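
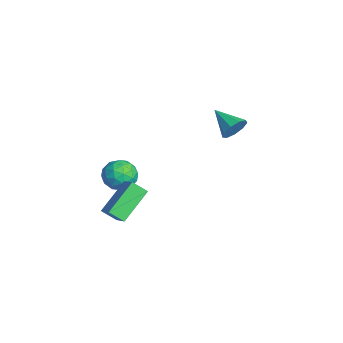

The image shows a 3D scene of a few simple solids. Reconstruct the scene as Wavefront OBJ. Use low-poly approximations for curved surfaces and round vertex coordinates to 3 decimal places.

v -1.926 2.203 -2.075
v -1.54 1.907 -1.614
v -3.034 1.617 -1.525
v -1.681 2.316 -1.462
v -1.936 2.672 -1.596
v -2.186 2.809 -1.955
v -2.315 2.662 -2.37
v -2.261 2.301 -2.647
v -2.05 1.894 -2.656
v -1.781 1.632 -2.394
v -1.58 1.637 -1.982
v -0.877 -2.197 -3.375
v -0.515 -2.546 -2.74
v -1.265 -3.374 -3.8
v -0.903 -3.723 -3.165
v -1.563 -3.267 -3.055
v -1.323 -2.54 -2.792
v -0.457 -3.38 -3.748
v -0.217 -2.653 -3.485
v -0.255 -3.277 -2.971
v -0.939 -3.207 -2.542
v -0.841 -2.713 -3.998
v -1.525 -2.643 -3.569
v -0.662 -2.268 -3.02
v -1.118 -3.652 -3.52
v -1.506 -3.384 -3.455
v -1.293 -3.589 -3.082
v -1.137 -2.265 -3.051
v -0.924 -2.469 -2.678
v -1.54 -2.893 -2.862
v -0.856 -3.451 -3.862
v -0.643 -3.655 -3.489
v -0.487 -2.331 -3.458
v -0.274 -2.536 -3.085
v -0.24 -3.027 -3.678
v -0.297 -2.903 -2.783
v -0.524 -3.595 -3.033
v -0.262 -3.393 -3.375
v -0.122 -2.966 -3.221
v -0.698 -2.862 -2.531
v -0.926 -3.553 -2.781
v -1.314 -3.286 -2.716
v -1.173 -2.858 -2.561
v -0.545 -3.291 -2.666
v -0.854 -2.367 -3.759
v -1.082 -3.058 -4.009
v -0.607 -3.062 -3.979
v -0.466 -2.634 -3.824
v -1.256 -2.325 -3.507
v -1.483 -3.017 -3.757
v -1.658 -2.954 -3.319
v -1.518 -2.527 -3.165
v -1.235 -2.629 -3.874
v 0.844 -3.485 -4.654
v 0.631 -4.073 -4.139
v -0.011 -2.323 -3.681
v -0.224 -2.911 -3.166
v 1.624 -3.329 -4.154
v 1.411 -3.917 -3.639
v 0.769 -2.167 -3.181
v 0.556 -2.755 -2.666
f 2 1 4
f 2 4 3
f 4 1 5
f 4 5 3
f 5 1 6
f 5 6 3
f 6 1 7
f 6 7 3
f 7 1 8
f 7 8 3
f 8 1 9
f 8 9 3
f 9 1 10
f 9 10 3
f 10 1 11
f 10 11 3
f 11 1 2
f 11 2 3
f 12 49 28
f 49 23 52
f 28 52 17
f 49 52 28
f 12 28 24
f 28 17 29
f 24 29 13
f 28 29 24
f 12 24 33
f 24 13 34
f 33 34 19
f 24 34 33
f 12 33 45
f 33 19 48
f 45 48 22
f 33 48 45
f 12 45 49
f 45 22 53
f 49 53 23
f 45 53 49
f 13 29 40
f 29 17 43
f 40 43 21
f 29 43 40
f 17 52 30
f 52 23 51
f 30 51 16
f 52 51 30
f 23 53 50
f 53 22 46
f 50 46 14
f 53 46 50
f 22 48 47
f 48 19 35
f 47 35 18
f 48 35 47
f 19 34 39
f 34 13 36
f 39 36 20
f 34 36 39
f 15 41 27
f 41 21 42
f 27 42 16
f 41 42 27
f 15 27 25
f 27 16 26
f 25 26 14
f 27 26 25
f 15 25 32
f 25 14 31
f 32 31 18
f 25 31 32
f 15 32 37
f 32 18 38
f 37 38 20
f 32 38 37
f 15 37 41
f 37 20 44
f 41 44 21
f 37 44 41
f 16 42 30
f 42 21 43
f 30 43 17
f 42 43 30
f 14 26 50
f 26 16 51
f 50 51 23
f 26 51 50
f 18 31 47
f 31 14 46
f 47 46 22
f 31 46 47
f 20 38 39
f 38 18 35
f 39 35 19
f 38 35 39
f 21 44 40
f 44 20 36
f 40 36 13
f 44 36 40
f 55 57 54
f 58 55 54
f 54 57 56
f 56 58 54
f 55 61 57
f 59 55 58
f 59 61 55
f 57 61 56
f 60 58 56
f 56 61 60
f 60 59 58
f 61 59 60



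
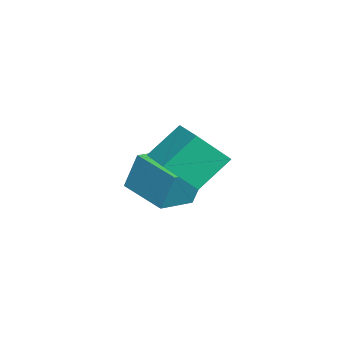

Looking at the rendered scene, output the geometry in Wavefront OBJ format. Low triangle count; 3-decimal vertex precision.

v -3.555 0.109 -0.595
v -3.549 0.545 0.798
v -4.702 1.018 -0.875
v -4.696 1.454 0.519
v -2.444 1.386 -0.999
v -2.438 1.822 0.395
v -3.591 2.295 -1.278
v -3.585 2.731 0.115
v -1.76 3.081 2.055
v -1.458 2.066 3.131
v -0.413 3.688 2.249
v -0.111 2.673 3.326
v -1.189 2.147 1.014
v -0.887 1.132 2.091
v 0.158 2.754 1.209
v 0.46 1.739 2.285
f 2 4 1
f 5 2 1
f 1 4 3
f 3 5 1
f 2 8 4
f 6 2 5
f 6 8 2
f 4 8 3
f 7 5 3
f 3 8 7
f 7 6 5
f 8 6 7
f 10 12 9
f 13 10 9
f 9 12 11
f 11 13 9
f 10 16 12
f 14 10 13
f 14 16 10
f 12 16 11
f 15 13 11
f 11 16 15
f 15 14 13
f 16 14 15



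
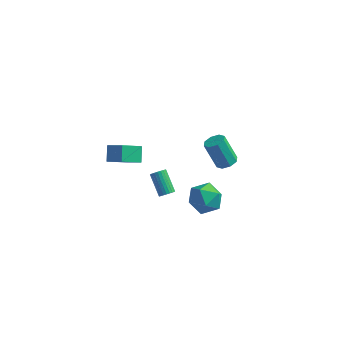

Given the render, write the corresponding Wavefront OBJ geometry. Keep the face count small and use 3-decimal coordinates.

v 3.228 -0.211 2.921
v 3.711 0.21 3.118
v 2.874 0.432 4.696
v 2.392 0.011 4.499
v 3.326 0.45 2.88
v 2.489 0.673 4.458
v 2.884 0.304 2.666
v 2.047 0.526 4.244
v 2.643 -0.145 2.601
v 1.806 0.078 4.179
v 2.746 -0.632 2.724
v 1.909 -0.41 4.302
v 3.131 -0.873 2.962
v 2.294 -0.65 4.54
v 3.573 -0.726 3.176
v 2.736 -0.504 4.754
v 3.814 -0.278 3.241
v 2.977 -0.055 4.819
v 1.314 3.02 -3.275
v 2.135 2.177 -3.223
v 0.485 2.123 -4.737
v 1.306 1.28 -4.685
v 0.51 1.382 -3.823
v 1.023 1.936 -2.919
v 1.597 2.364 -5.041
v 2.11 2.918 -4.137
v 2.31 1.771 -4.315
v 1.638 1.164 -3.561
v 0.982 3.136 -4.399
v 0.31 2.529 -3.645
v -3.213 0.917 -0.393
v -4.017 -0.297 0.716
v -3.433 1.726 0.334
v -4.237 0.513 1.442
v -2.223 0.727 0.118
v -3.027 -0.486 1.226
v -2.443 1.537 0.844
v -3.247 0.323 1.953
v -0.365 -0.17 -1.53
v 0.047 -0.07 -1.263
v -0.804 0.87 -0.304
v -1.215 0.77 -0.57
v 0.052 0.072 -1.397
v -0.798 1.012 -0.438
v -0.005 0.177 -1.551
v -0.856 1.117 -0.592
v -0.118 0.229 -1.702
v -0.968 1.169 -0.742
v -0.267 0.221 -1.826
v -1.118 1.161 -0.867
v -0.432 0.152 -1.906
v -1.283 1.093 -0.946
v -0.587 0.035 -1.928
v -1.437 0.975 -0.969
v -0.707 -0.113 -1.889
v -1.558 0.827 -0.93
v -0.776 -0.27 -1.796
v -1.627 0.67 -0.837
v -0.782 -0.412 -1.662
v -1.632 0.528 -0.703
v -0.724 -0.517 -1.508
v -1.575 0.423 -0.549
v -0.612 -0.569 -1.358
v -1.462 0.371 -0.398
v -0.462 -0.561 -1.233
v -1.313 0.379 -0.274
v -0.297 -0.493 -1.154
v -1.148 0.448 -0.194
v -0.143 -0.375 -1.131
v -0.993 0.565 -0.172
v -0.022 -0.227 -1.17
v -0.873 0.713 -0.211
f 2 1 5
f 2 5 3
f 3 5 6
f 3 6 4
f 5 1 7
f 5 7 6
f 6 7 8
f 6 8 4
f 7 1 9
f 7 9 8
f 8 9 10
f 8 10 4
f 9 1 11
f 9 11 10
f 10 11 12
f 10 12 4
f 11 1 13
f 11 13 12
f 12 13 14
f 12 14 4
f 13 1 15
f 13 15 14
f 14 15 16
f 14 16 4
f 15 1 17
f 15 17 16
f 16 17 18
f 16 18 4
f 17 1 2
f 17 2 18
f 18 2 3
f 18 3 4
f 19 30 24
f 19 24 20
f 19 20 26
f 19 26 29
f 19 29 30
f 20 24 28
f 24 30 23
f 30 29 21
f 29 26 25
f 26 20 27
f 22 28 23
f 22 23 21
f 22 21 25
f 22 25 27
f 22 27 28
f 23 28 24
f 21 23 30
f 25 21 29
f 27 25 26
f 28 27 20
f 32 34 31
f 35 32 31
f 31 34 33
f 33 35 31
f 32 38 34
f 36 32 35
f 36 38 32
f 34 38 33
f 37 35 33
f 33 38 37
f 37 36 35
f 38 36 37
f 40 39 43
f 40 43 41
f 41 43 44
f 41 44 42
f 43 39 45
f 43 45 44
f 44 45 46
f 44 46 42
f 45 39 47
f 45 47 46
f 46 47 48
f 46 48 42
f 47 39 49
f 47 49 48
f 48 49 50
f 48 50 42
f 49 39 51
f 49 51 50
f 50 51 52
f 50 52 42
f 51 39 53
f 51 53 52
f 52 53 54
f 52 54 42
f 53 39 55
f 53 55 54
f 54 55 56
f 54 56 42
f 55 39 57
f 55 57 56
f 56 57 58
f 56 58 42
f 57 39 59
f 57 59 58
f 58 59 60
f 58 60 42
f 59 39 61
f 59 61 60
f 60 61 62
f 60 62 42
f 61 39 63
f 61 63 62
f 62 63 64
f 62 64 42
f 63 39 65
f 63 65 64
f 64 65 66
f 64 66 42
f 65 39 67
f 65 67 66
f 66 67 68
f 66 68 42
f 67 39 69
f 67 69 68
f 68 69 70
f 68 70 42
f 69 39 71
f 69 71 70
f 70 71 72
f 70 72 42
f 71 39 40
f 71 40 72
f 72 40 41
f 72 41 42



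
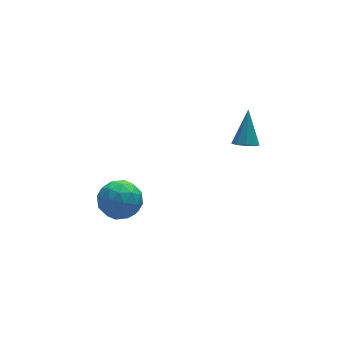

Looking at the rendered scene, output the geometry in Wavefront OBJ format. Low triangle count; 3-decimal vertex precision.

v 2.544 -3.642 -1.187
v 2.959 -3.246 -1.606
v 3.176 -2.578 0.447
v 2.519 -3.043 -1.568
v 2.091 -3.12 -1.352
v 1.875 -3.441 -1.059
v 1.972 -3.857 -0.826
v 2.336 -4.171 -0.762
v 2.798 -4.238 -0.897
v 3.14 -4.026 -1.168
v 3.204 -3.634 -1.448
v -4.68 -2.482 -3.053
v -3.476 -2.5 -2.856
v -4.444 -3.68 -4.604
v -3.24 -3.698 -4.407
v -3.995 -4.244 -3.62
v -4.141 -3.504 -2.662
v -3.779 -2.676 -4.798
v -3.925 -1.936 -3.84
v -2.919 -2.62 -3.935
v -3.053 -3.589 -3.207
v -4.867 -2.591 -4.253
v -5.001 -3.56 -3.525
v -4.098 -2.386 -2.818
v -3.822 -3.794 -4.642
v -4.265 -4.115 -4.179
v -3.558 -4.126 -4.063
v -4.489 -2.976 -2.704
v -3.782 -2.987 -2.588
v -4.087 -4.012 -3.037
v -4.138 -3.193 -4.872
v -3.431 -3.204 -4.756
v -4.362 -2.054 -3.397
v -3.655 -2.065 -3.281
v -3.833 -2.168 -4.423
v -3.064 -2.467 -3.337
v -2.925 -3.171 -4.248
v -3.242 -2.57 -4.478
v -3.328 -2.135 -3.915
v -3.142 -3.037 -2.909
v -3.004 -3.741 -3.82
v -3.448 -4.062 -3.358
v -3.533 -3.627 -2.794
v -2.815 -3.107 -3.543
v -4.916 -2.439 -3.64
v -4.778 -3.143 -4.551
v -4.387 -2.553 -4.666
v -4.472 -2.118 -4.102
v -4.995 -3.009 -3.212
v -4.856 -3.713 -4.123
v -4.592 -4.045 -3.545
v -4.678 -3.61 -2.982
v -5.105 -3.073 -3.917
f 2 1 4
f 2 4 3
f 4 1 5
f 4 5 3
f 5 1 6
f 5 6 3
f 6 1 7
f 6 7 3
f 7 1 8
f 7 8 3
f 8 1 9
f 8 9 3
f 9 1 10
f 9 10 3
f 10 1 11
f 10 11 3
f 11 1 2
f 11 2 3
f 12 49 28
f 49 23 52
f 28 52 17
f 49 52 28
f 12 28 24
f 28 17 29
f 24 29 13
f 28 29 24
f 12 24 33
f 24 13 34
f 33 34 19
f 24 34 33
f 12 33 45
f 33 19 48
f 45 48 22
f 33 48 45
f 12 45 49
f 45 22 53
f 49 53 23
f 45 53 49
f 13 29 40
f 29 17 43
f 40 43 21
f 29 43 40
f 17 52 30
f 52 23 51
f 30 51 16
f 52 51 30
f 23 53 50
f 53 22 46
f 50 46 14
f 53 46 50
f 22 48 47
f 48 19 35
f 47 35 18
f 48 35 47
f 19 34 39
f 34 13 36
f 39 36 20
f 34 36 39
f 15 41 27
f 41 21 42
f 27 42 16
f 41 42 27
f 15 27 25
f 27 16 26
f 25 26 14
f 27 26 25
f 15 25 32
f 25 14 31
f 32 31 18
f 25 31 32
f 15 32 37
f 32 18 38
f 37 38 20
f 32 38 37
f 15 37 41
f 37 20 44
f 41 44 21
f 37 44 41
f 16 42 30
f 42 21 43
f 30 43 17
f 42 43 30
f 14 26 50
f 26 16 51
f 50 51 23
f 26 51 50
f 18 31 47
f 31 14 46
f 47 46 22
f 31 46 47
f 20 38 39
f 38 18 35
f 39 35 19
f 38 35 39
f 21 44 40
f 44 20 36
f 40 36 13
f 44 36 40



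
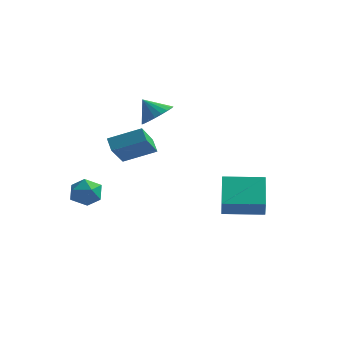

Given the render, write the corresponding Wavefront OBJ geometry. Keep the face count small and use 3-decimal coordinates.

v -4.12 -1.014 -0.891
v -3.624 -1.008 -1.584
v -4.136 -2.392 -0.916
v -3.64 -2.386 -1.609
v -3.325 -2.14 -0.857
v -3.315 -1.288 -0.841
v -4.445 -2.112 -1.659
v -4.435 -1.26 -1.643
v -3.825 -1.686 -2.058
v -3.133 -1.703 -1.562
v -4.627 -1.697 -0.938
v -3.935 -1.714 -0.442
v 0.572 2.847 -3.343
v 0.856 2.289 -2.463
v -0.12 4.269 -2.219
v 0.164 3.711 -1.339
v 2.356 3.729 -3.361
v 2.64 3.171 -2.481
v 1.664 5.151 -2.237
v 1.948 4.593 -1.357
v -3.005 0.08 0.221
v -2.842 -1.207 1.319
v -3.453 0.477 0.752
v -3.29 -0.811 1.85
v -1.63 0.791 0.85
v -1.467 -0.497 1.948
v -2.078 1.187 1.381
v -1.915 -0.1 2.479
v -3.149 3.602 2.046
v -2.432 3.665 2.603
v -3.871 3.458 2.994
v -2.541 4.027 2.574
v -2.756 4.314 2.455
v -3.038 4.479 2.264
v -3.34 4.492 2.036
v -3.609 4.351 1.81
v -3.798 4.081 1.624
v -3.875 3.728 1.512
v -3.826 3.353 1.492
v -3.66 3.021 1.568
v -3.406 2.79 1.726
v -3.108 2.699 1.94
v -2.816 2.765 2.172
v -2.582 2.975 2.383
v -2.446 3.293 2.535
f 1 12 6
f 1 6 2
f 1 2 8
f 1 8 11
f 1 11 12
f 2 6 10
f 6 12 5
f 12 11 3
f 11 8 7
f 8 2 9
f 4 10 5
f 4 5 3
f 4 3 7
f 4 7 9
f 4 9 10
f 5 10 6
f 3 5 12
f 7 3 11
f 9 7 8
f 10 9 2
f 14 16 13
f 17 14 13
f 13 16 15
f 15 17 13
f 14 20 16
f 18 14 17
f 18 20 14
f 16 20 15
f 19 17 15
f 15 20 19
f 19 18 17
f 20 18 19
f 22 24 21
f 25 22 21
f 21 24 23
f 23 25 21
f 22 28 24
f 26 22 25
f 26 28 22
f 24 28 23
f 27 25 23
f 23 28 27
f 27 26 25
f 28 26 27
f 30 29 32
f 30 32 31
f 32 29 33
f 32 33 31
f 33 29 34
f 33 34 31
f 34 29 35
f 34 35 31
f 35 29 36
f 35 36 31
f 36 29 37
f 36 37 31
f 37 29 38
f 37 38 31
f 38 29 39
f 38 39 31
f 39 29 40
f 39 40 31
f 40 29 41
f 40 41 31
f 41 29 42
f 41 42 31
f 42 29 43
f 42 43 31
f 43 29 44
f 43 44 31
f 44 29 45
f 44 45 31
f 45 29 30
f 45 30 31



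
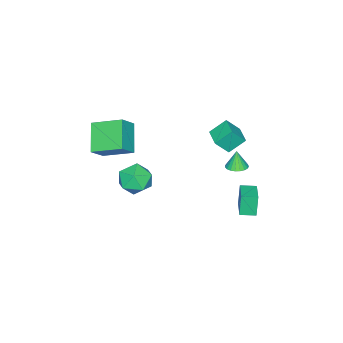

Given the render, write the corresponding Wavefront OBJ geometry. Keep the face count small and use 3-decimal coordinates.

v -1.281 0.636 3.105
v -2.062 1.354 4.003
v -1.921 1.229 2.074
v -2.701 1.948 2.973
v -0.379 1.612 3.107
v -1.159 2.331 4.006
v -1.018 2.206 2.077
v -1.799 2.924 2.975
v 3.697 -3.773 2.357
v 2.271 -4.731 3.633
v 3.13 -1.878 3.146
v 1.705 -2.836 4.423
v 4.735 -3.904 3.417
v 3.31 -4.862 4.694
v 4.169 -2.009 4.207
v 2.743 -2.967 5.483
v -2.91 1.677 -0.98
v -2.243 1.958 -0.824
v -3.13 1.503 0.28
v -2.421 2.209 -0.821
v -2.684 2.368 -0.845
v -2.985 2.408 -0.892
v -3.273 2.32 -0.955
v -3.499 2.122 -1.022
v -3.622 1.847 -1.081
v -3.623 1.542 -1.123
v -3.5 1.26 -1.14
v -3.275 1.051 -1.13
v -2.986 0.949 -1.093
v -2.685 0.974 -1.037
v -2.422 1.12 -0.971
v -2.244 1.362 -0.906
v -2.18 1.659 -0.854
v 1.332 -1.842 -0.33
v 2.364 -1.806 -1.037
v 1.076 -3.794 -0.803
v 2.108 -3.758 -1.51
v 2.199 -3.67 -0.265
v 2.357 -2.464 0.027
v 1.083 -3.136 -1.867
v 1.241 -1.93 -1.575
v 2.21 -2.606 -1.987
v 2.9 -2.936 -0.996
v 0.54 -2.664 -0.844
v 1.23 -2.994 0.147
v -3.515 2.702 -4.76
v -3.836 2.61 -3.206
v -2.224 3.574 -4.442
v -2.545 3.482 -2.887
v -2.935 1.818 -4.693
v -3.256 1.726 -3.138
v -1.644 2.69 -4.374
v -1.965 2.598 -2.82
f 2 4 1
f 5 2 1
f 1 4 3
f 3 5 1
f 2 8 4
f 6 2 5
f 6 8 2
f 4 8 3
f 7 5 3
f 3 8 7
f 7 6 5
f 8 6 7
f 10 12 9
f 13 10 9
f 9 12 11
f 11 13 9
f 10 16 12
f 14 10 13
f 14 16 10
f 12 16 11
f 15 13 11
f 11 16 15
f 15 14 13
f 16 14 15
f 18 17 20
f 18 20 19
f 20 17 21
f 20 21 19
f 21 17 22
f 21 22 19
f 22 17 23
f 22 23 19
f 23 17 24
f 23 24 19
f 24 17 25
f 24 25 19
f 25 17 26
f 25 26 19
f 26 17 27
f 26 27 19
f 27 17 28
f 27 28 19
f 28 17 29
f 28 29 19
f 29 17 30
f 29 30 19
f 30 17 31
f 30 31 19
f 31 17 32
f 31 32 19
f 32 17 33
f 32 33 19
f 33 17 18
f 33 18 19
f 34 45 39
f 34 39 35
f 34 35 41
f 34 41 44
f 34 44 45
f 35 39 43
f 39 45 38
f 45 44 36
f 44 41 40
f 41 35 42
f 37 43 38
f 37 38 36
f 37 36 40
f 37 40 42
f 37 42 43
f 38 43 39
f 36 38 45
f 40 36 44
f 42 40 41
f 43 42 35
f 47 49 46
f 50 47 46
f 46 49 48
f 48 50 46
f 47 53 49
f 51 47 50
f 51 53 47
f 49 53 48
f 52 50 48
f 48 53 52
f 52 51 50
f 53 51 52



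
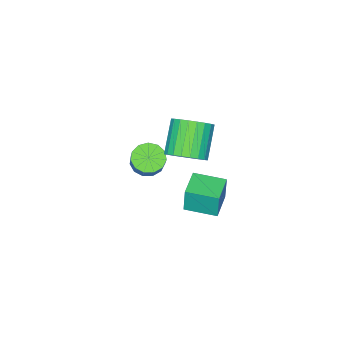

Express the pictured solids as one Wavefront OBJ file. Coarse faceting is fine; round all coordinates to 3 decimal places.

v -3.512 -3.079 -3.032
v -2.83 -2.755 -3.522
v -2.346 -2.196 -2.477
v -3.028 -2.521 -1.988
v -3.197 -2.405 -3.539
v -2.713 -1.847 -2.494
v -3.664 -2.27 -3.395
v -3.18 -1.711 -2.35
v -4.083 -2.391 -3.136
v -3.599 -1.832 -2.091
v -4.32 -2.731 -2.844
v -3.836 -2.172 -1.799
v -4.301 -3.182 -2.612
v -3.817 -2.623 -1.567
v -4.032 -3.6 -2.513
v -3.548 -3.041 -1.469
v -3.597 -3.853 -2.58
v -3.113 -3.294 -1.535
v -3.135 -3.86 -2.789
v -2.651 -3.301 -1.745
v -2.793 -3.619 -3.076
v -2.309 -3.061 -2.032
v -2.68 -3.208 -3.35
v -2.196 -2.649 -2.305
v -2.203 0.756 0.88
v -1.378 0.313 1.398
v -2.653 -0.419 2.799
v -3.477 0.024 2.28
v -1.396 0.689 1.579
v -2.67 -0.043 2.98
v -1.536 1.075 1.653
v -2.81 0.343 3.054
v -1.778 1.413 1.61
v -3.052 0.681 3.01
v -2.084 1.65 1.455
v -3.359 0.918 2.856
v -2.409 1.752 1.213
v -3.683 1.02 2.613
v -2.702 1.702 0.92
v -3.976 0.97 2.32
v -2.919 1.507 0.621
v -4.193 0.776 2.021
v -3.027 1.199 0.361
v -4.302 0.467 1.762
v -3.01 0.823 0.18
v -4.284 0.091 1.581
v -2.87 0.437 0.106
v -4.144 -0.295 1.507
v -2.628 0.099 0.15
v -3.902 -0.633 1.55
v -2.321 -0.138 0.304
v -3.596 -0.87 1.705
v -1.997 -0.24 0.547
v -3.271 -0.972 1.947
v -1.704 -0.19 0.84
v -2.978 -0.922 2.24
v -1.487 0.004 1.139
v -2.761 -0.727 2.539
v -1.252 2.007 -0.172
v -1.242 2.095 1.266
v -2.011 3.447 -0.255
v -2 3.536 1.183
v 0.04 2.684 -0.223
v 0.051 2.773 1.215
v -0.718 4.125 -0.306
v -0.708 4.213 1.132
f 2 1 5
f 2 5 3
f 3 5 6
f 3 6 4
f 5 1 7
f 5 7 6
f 6 7 8
f 6 8 4
f 7 1 9
f 7 9 8
f 8 9 10
f 8 10 4
f 9 1 11
f 9 11 10
f 10 11 12
f 10 12 4
f 11 1 13
f 11 13 12
f 12 13 14
f 12 14 4
f 13 1 15
f 13 15 14
f 14 15 16
f 14 16 4
f 15 1 17
f 15 17 16
f 16 17 18
f 16 18 4
f 17 1 19
f 17 19 18
f 18 19 20
f 18 20 4
f 19 1 21
f 19 21 20
f 20 21 22
f 20 22 4
f 21 1 23
f 21 23 22
f 22 23 24
f 22 24 4
f 23 1 2
f 23 2 24
f 24 2 3
f 24 3 4
f 26 25 29
f 26 29 27
f 27 29 30
f 27 30 28
f 29 25 31
f 29 31 30
f 30 31 32
f 30 32 28
f 31 25 33
f 31 33 32
f 32 33 34
f 32 34 28
f 33 25 35
f 33 35 34
f 34 35 36
f 34 36 28
f 35 25 37
f 35 37 36
f 36 37 38
f 36 38 28
f 37 25 39
f 37 39 38
f 38 39 40
f 38 40 28
f 39 25 41
f 39 41 40
f 40 41 42
f 40 42 28
f 41 25 43
f 41 43 42
f 42 43 44
f 42 44 28
f 43 25 45
f 43 45 44
f 44 45 46
f 44 46 28
f 45 25 47
f 45 47 46
f 46 47 48
f 46 48 28
f 47 25 49
f 47 49 48
f 48 49 50
f 48 50 28
f 49 25 51
f 49 51 50
f 50 51 52
f 50 52 28
f 51 25 53
f 51 53 52
f 52 53 54
f 52 54 28
f 53 25 55
f 53 55 54
f 54 55 56
f 54 56 28
f 55 25 57
f 55 57 56
f 56 57 58
f 56 58 28
f 57 25 26
f 57 26 58
f 58 26 27
f 58 27 28
f 60 62 59
f 63 60 59
f 59 62 61
f 61 63 59
f 60 66 62
f 64 60 63
f 64 66 60
f 62 66 61
f 65 63 61
f 61 66 65
f 65 64 63
f 66 64 65



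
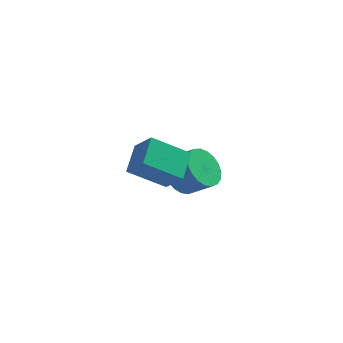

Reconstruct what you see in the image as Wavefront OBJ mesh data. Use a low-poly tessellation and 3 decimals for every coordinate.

v 1.632 2.213 -0.802
v 2.144 2.257 -1.613
v 3.14 2.151 -0.989
v 2.628 2.107 -0.178
v 2.12 2.641 -1.509
v 3.116 2.535 -0.885
v 2.012 2.952 -1.283
v 3.008 2.846 -0.659
v 1.838 3.135 -0.973
v 2.834 3.029 -0.35
v 1.628 3.158 -0.634
v 2.624 3.052 -0.011
v 1.419 3.018 -0.324
v 2.415 2.912 0.299
v 1.247 2.739 -0.097
v 2.243 2.633 0.526
v 1.141 2.369 0.009
v 2.138 2.263 0.632
v 1.121 1.972 -0.026
v 2.117 1.866 0.598
v 1.188 1.616 -0.194
v 2.185 1.51 0.429
v 1.333 1.364 -0.468
v 2.329 1.258 0.155
v 1.529 1.259 -0.799
v 2.525 1.152 -0.176
v 1.743 1.318 -1.131
v 2.739 1.212 -0.508
v 1.937 1.532 -1.406
v 2.934 1.426 -0.783
v 2.079 1.864 -1.576
v 3.076 1.758 -0.953
v 1.558 -2.519 1.281
v 2.368 -2.906 1.967
v 1.397 -1.424 2.088
v 2.207 -1.81 2.774
v 2.713 -1.69 0.386
v 3.523 -2.076 1.072
v 2.552 -0.594 1.193
v 3.362 -0.981 1.879
f 2 1 5
f 2 5 3
f 3 5 6
f 3 6 4
f 5 1 7
f 5 7 6
f 6 7 8
f 6 8 4
f 7 1 9
f 7 9 8
f 8 9 10
f 8 10 4
f 9 1 11
f 9 11 10
f 10 11 12
f 10 12 4
f 11 1 13
f 11 13 12
f 12 13 14
f 12 14 4
f 13 1 15
f 13 15 14
f 14 15 16
f 14 16 4
f 15 1 17
f 15 17 16
f 16 17 18
f 16 18 4
f 17 1 19
f 17 19 18
f 18 19 20
f 18 20 4
f 19 1 21
f 19 21 20
f 20 21 22
f 20 22 4
f 21 1 23
f 21 23 22
f 22 23 24
f 22 24 4
f 23 1 25
f 23 25 24
f 24 25 26
f 24 26 4
f 25 1 27
f 25 27 26
f 26 27 28
f 26 28 4
f 27 1 29
f 27 29 28
f 28 29 30
f 28 30 4
f 29 1 31
f 29 31 30
f 30 31 32
f 30 32 4
f 31 1 2
f 31 2 32
f 32 2 3
f 32 3 4
f 34 36 33
f 37 34 33
f 33 36 35
f 35 37 33
f 34 40 36
f 38 34 37
f 38 40 34
f 36 40 35
f 39 37 35
f 35 40 39
f 39 38 37
f 40 38 39



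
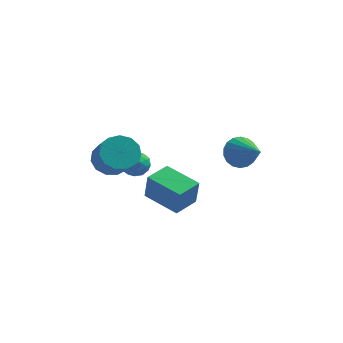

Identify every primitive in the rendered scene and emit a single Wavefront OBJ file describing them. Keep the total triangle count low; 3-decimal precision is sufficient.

v -3.497 3.041 -2.853
v -2.819 3.116 -3.328
v -2.841 2.184 -2.052
v -2.163 2.259 -2.527
v -2.419 2.899 -2.063
v -2.824 3.429 -2.558
v -2.836 1.871 -2.822
v -3.241 2.401 -3.317
v -2.411 2.393 -3.308
v -2.153 3.028 -2.84
v -3.507 2.272 -2.54
v -3.249 2.907 -2.072
v -3.215 3.154 -3.161
v -2.445 2.146 -2.219
v -2.595 2.523 -1.947
v -2.196 2.567 -2.226
v -3.218 3.338 -2.709
v -2.82 3.382 -2.988
v -2.585 3.254 -2.244
v -2.84 1.918 -2.392
v -2.442 1.962 -2.671
v -3.464 2.733 -3.154
v -3.065 2.777 -3.433
v -3.075 2.046 -3.136
v -2.577 2.773 -3.428
v -2.192 2.269 -2.957
v -2.587 2.041 -3.131
v -2.825 2.352 -3.422
v -2.425 3.146 -3.153
v -2.04 2.642 -2.682
v -2.19 3.019 -2.41
v -2.428 3.33 -2.701
v -2.185 2.721 -3.141
v -3.62 2.658 -2.698
v -3.235 2.154 -2.227
v -3.232 1.97 -2.679
v -3.47 2.281 -2.97
v -3.468 3.031 -2.423
v -3.083 2.527 -1.952
v -2.835 2.948 -1.958
v -3.073 3.259 -2.249
v -3.475 2.579 -2.239
v 2.307 4.07 -2.023
v 2.982 4.157 -2.742
v 3.573 2.73 -0.997
v 3.095 4.478 -2.462
v 3.052 4.718 -2.095
v 2.862 4.83 -1.714
v 2.561 4.792 -1.394
v 2.211 4.61 -1.199
v 1.879 4.322 -1.166
v 1.632 3.984 -1.304
v 1.519 3.663 -1.584
v 1.562 3.422 -1.951
v 1.753 3.311 -2.332
v 2.053 3.349 -2.652
v 2.404 3.531 -2.847
v 2.735 3.819 -2.88
v -2.231 2.062 -4.623
v -2.017 1.821 -3.056
v -1.509 3.385 -4.518
v -1.296 3.144 -2.951
v -0.364 1.076 -5.029
v -0.151 0.835 -3.462
v 0.357 2.399 -4.924
v 0.571 2.158 -3.357
v -3.91 1.931 -1.974
v -3.107 2.61 -1.778
v -2.286 1.228 -0.35
v -3.09 0.549 -0.546
v -3.547 2.75 -1.39
v -2.726 1.369 0.038
v -4.102 2.63 -1.187
v -3.281 1.249 0.241
v -4.596 2.288 -1.234
v -3.775 0.906 0.194
v -4.872 1.833 -1.516
v -4.052 0.451 -0.088
v -4.844 1.408 -1.943
v -4.023 0.027 -0.515
v -4.518 1.15 -2.38
v -3.698 -0.232 -0.952
v -4 1.139 -2.688
v -3.18 -0.243 -1.26
v -3.453 1.38 -2.77
v -2.633 -0.002 -1.341
v -3.052 1.796 -2.598
v -2.231 0.414 -1.17
v -2.923 2.254 -2.229
v -2.102 0.872 -0.801
f 1 38 17
f 38 12 41
f 17 41 6
f 38 41 17
f 1 17 13
f 17 6 18
f 13 18 2
f 17 18 13
f 1 13 22
f 13 2 23
f 22 23 8
f 13 23 22
f 1 22 34
f 22 8 37
f 34 37 11
f 22 37 34
f 1 34 38
f 34 11 42
f 38 42 12
f 34 42 38
f 2 18 29
f 18 6 32
f 29 32 10
f 18 32 29
f 6 41 19
f 41 12 40
f 19 40 5
f 41 40 19
f 12 42 39
f 42 11 35
f 39 35 3
f 42 35 39
f 11 37 36
f 37 8 24
f 36 24 7
f 37 24 36
f 8 23 28
f 23 2 25
f 28 25 9
f 23 25 28
f 4 30 16
f 30 10 31
f 16 31 5
f 30 31 16
f 4 16 14
f 16 5 15
f 14 15 3
f 16 15 14
f 4 14 21
f 14 3 20
f 21 20 7
f 14 20 21
f 4 21 26
f 21 7 27
f 26 27 9
f 21 27 26
f 4 26 30
f 26 9 33
f 30 33 10
f 26 33 30
f 5 31 19
f 31 10 32
f 19 32 6
f 31 32 19
f 3 15 39
f 15 5 40
f 39 40 12
f 15 40 39
f 7 20 36
f 20 3 35
f 36 35 11
f 20 35 36
f 9 27 28
f 27 7 24
f 28 24 8
f 27 24 28
f 10 33 29
f 33 9 25
f 29 25 2
f 33 25 29
f 44 43 46
f 44 46 45
f 46 43 47
f 46 47 45
f 47 43 48
f 47 48 45
f 48 43 49
f 48 49 45
f 49 43 50
f 49 50 45
f 50 43 51
f 50 51 45
f 51 43 52
f 51 52 45
f 52 43 53
f 52 53 45
f 53 43 54
f 53 54 45
f 54 43 55
f 54 55 45
f 55 43 56
f 55 56 45
f 56 43 57
f 56 57 45
f 57 43 58
f 57 58 45
f 58 43 44
f 58 44 45
f 60 62 59
f 63 60 59
f 59 62 61
f 61 63 59
f 60 66 62
f 64 60 63
f 64 66 60
f 62 66 61
f 65 63 61
f 61 66 65
f 65 64 63
f 66 64 65
f 68 67 71
f 68 71 69
f 69 71 72
f 69 72 70
f 71 67 73
f 71 73 72
f 72 73 74
f 72 74 70
f 73 67 75
f 73 75 74
f 74 75 76
f 74 76 70
f 75 67 77
f 75 77 76
f 76 77 78
f 76 78 70
f 77 67 79
f 77 79 78
f 78 79 80
f 78 80 70
f 79 67 81
f 79 81 80
f 80 81 82
f 80 82 70
f 81 67 83
f 81 83 82
f 82 83 84
f 82 84 70
f 83 67 85
f 83 85 84
f 84 85 86
f 84 86 70
f 85 67 87
f 85 87 86
f 86 87 88
f 86 88 70
f 87 67 89
f 87 89 88
f 88 89 90
f 88 90 70
f 89 67 68
f 89 68 90
f 90 68 69
f 90 69 70



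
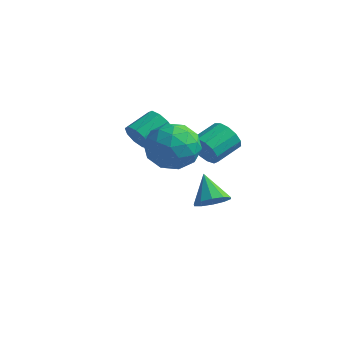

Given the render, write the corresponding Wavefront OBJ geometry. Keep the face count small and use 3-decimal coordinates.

v -0.067 0.943 3.353
v 0.184 0.663 3.979
v 0.418 1.797 4.393
v 0.167 2.077 3.767
v 0.507 0.689 3.726
v 0.741 1.823 4.139
v 0.648 0.795 3.354
v 0.882 1.93 3.768
v 0.562 0.948 2.982
v 0.796 2.083 3.396
v 0.276 1.1 2.728
v 0.51 2.234 3.142
v -0.118 1.202 2.673
v 0.115 2.336 3.086
v -0.497 1.221 2.833
v -0.263 2.356 3.247
v -0.739 1.152 3.158
v -0.505 2.287 3.572
v -0.767 1.017 3.546
v -0.533 2.151 3.959
v -0.573 0.858 3.872
v -0.34 1.992 4.286
v -0.219 0.726 4.034
v 0.015 1.861 4.447
v -1.406 3.361 -1.024
v -0.988 4.019 -1.032
v -2.234 3.899 0.024
v -1.351 4.07 -1.345
v -1.735 3.849 -1.535
v -1.993 3.442 -1.53
v -2.027 3.004 -1.332
v -1.824 2.702 -1.016
v -1.461 2.652 -0.703
v -1.077 2.872 -0.513
v -0.818 3.279 -0.517
v -0.784 3.717 -0.716
v -3.815 1.701 2.511
v -3.627 1.403 3.093
v -3.357 2.54 3.59
v -3.545 2.839 3.009
v -3.261 1.441 2.808
v -2.992 2.578 3.305
v -3.154 1.601 2.384
v -2.885 2.738 2.881
v -3.357 1.808 2.02
v -3.087 2.945 2.517
v -3.773 1.965 1.886
v -3.504 3.102 2.383
v -4.209 1.999 2.044
v -3.94 3.136 2.542
v -4.461 1.894 2.421
v -4.191 3.031 2.919
v -4.41 1.698 2.84
v -4.14 2.835 3.338
v -4.08 1.504 3.105
v -3.811 2.642 3.603
v -1.325 0.82 3.281
v -0.692 0.974 4.211
v -0.928 -0.974 3.309
v -0.295 -0.82 4.239
v -1.424 -0.709 4.295
v -1.669 0.399 4.278
v 0.049 -0.399 3.242
v -0.196 0.709 3.225
v 0.157 0.22 4.187
v -0.753 0.029 4.838
v -0.867 -0.029 2.682
v -1.777 -0.22 3.333
v -1.043 1.054 3.744
v -0.577 -1.054 3.776
v -1.24 -0.989 3.809
v -0.868 -0.899 4.356
v -1.618 0.717 3.783
v -1.246 0.807 4.33
v -1.676 -0.182 4.379
v -0.374 -0.807 3.19
v -0.002 -0.717 3.737
v -0.752 0.899 3.164
v -0.38 0.989 3.711
v 0.056 0.182 3.141
v -0.172 0.702 4.276
v 0.061 -0.352 4.292
v 0.264 -0.105 3.706
v 0.119 0.546 3.696
v -0.707 0.59 4.659
v -0.474 -0.465 4.675
v -1.138 -0.4 4.708
v -1.282 0.252 4.698
v -0.208 0.147 4.645
v -1.146 0.465 2.845
v -0.913 -0.59 2.861
v -0.338 -0.252 2.822
v -0.482 0.4 2.812
v -1.681 0.352 3.228
v -1.448 -0.702 3.244
v -1.739 -0.546 3.824
v -1.884 0.105 3.814
v -1.412 -0.147 2.875
f 2 1 5
f 2 5 3
f 3 5 6
f 3 6 4
f 5 1 7
f 5 7 6
f 6 7 8
f 6 8 4
f 7 1 9
f 7 9 8
f 8 9 10
f 8 10 4
f 9 1 11
f 9 11 10
f 10 11 12
f 10 12 4
f 11 1 13
f 11 13 12
f 12 13 14
f 12 14 4
f 13 1 15
f 13 15 14
f 14 15 16
f 14 16 4
f 15 1 17
f 15 17 16
f 16 17 18
f 16 18 4
f 17 1 19
f 17 19 18
f 18 19 20
f 18 20 4
f 19 1 21
f 19 21 20
f 20 21 22
f 20 22 4
f 21 1 23
f 21 23 22
f 22 23 24
f 22 24 4
f 23 1 2
f 23 2 24
f 24 2 3
f 24 3 4
f 26 25 28
f 26 28 27
f 28 25 29
f 28 29 27
f 29 25 30
f 29 30 27
f 30 25 31
f 30 31 27
f 31 25 32
f 31 32 27
f 32 25 33
f 32 33 27
f 33 25 34
f 33 34 27
f 34 25 35
f 34 35 27
f 35 25 36
f 35 36 27
f 36 25 26
f 36 26 27
f 38 37 41
f 38 41 39
f 39 41 42
f 39 42 40
f 41 37 43
f 41 43 42
f 42 43 44
f 42 44 40
f 43 37 45
f 43 45 44
f 44 45 46
f 44 46 40
f 45 37 47
f 45 47 46
f 46 47 48
f 46 48 40
f 47 37 49
f 47 49 48
f 48 49 50
f 48 50 40
f 49 37 51
f 49 51 50
f 50 51 52
f 50 52 40
f 51 37 53
f 51 53 52
f 52 53 54
f 52 54 40
f 53 37 55
f 53 55 54
f 54 55 56
f 54 56 40
f 55 37 38
f 55 38 56
f 56 38 39
f 56 39 40
f 57 94 73
f 94 68 97
f 73 97 62
f 94 97 73
f 57 73 69
f 73 62 74
f 69 74 58
f 73 74 69
f 57 69 78
f 69 58 79
f 78 79 64
f 69 79 78
f 57 78 90
f 78 64 93
f 90 93 67
f 78 93 90
f 57 90 94
f 90 67 98
f 94 98 68
f 90 98 94
f 58 74 85
f 74 62 88
f 85 88 66
f 74 88 85
f 62 97 75
f 97 68 96
f 75 96 61
f 97 96 75
f 68 98 95
f 98 67 91
f 95 91 59
f 98 91 95
f 67 93 92
f 93 64 80
f 92 80 63
f 93 80 92
f 64 79 84
f 79 58 81
f 84 81 65
f 79 81 84
f 60 86 72
f 86 66 87
f 72 87 61
f 86 87 72
f 60 72 70
f 72 61 71
f 70 71 59
f 72 71 70
f 60 70 77
f 70 59 76
f 77 76 63
f 70 76 77
f 60 77 82
f 77 63 83
f 82 83 65
f 77 83 82
f 60 82 86
f 82 65 89
f 86 89 66
f 82 89 86
f 61 87 75
f 87 66 88
f 75 88 62
f 87 88 75
f 59 71 95
f 71 61 96
f 95 96 68
f 71 96 95
f 63 76 92
f 76 59 91
f 92 91 67
f 76 91 92
f 65 83 84
f 83 63 80
f 84 80 64
f 83 80 84
f 66 89 85
f 89 65 81
f 85 81 58
f 89 81 85



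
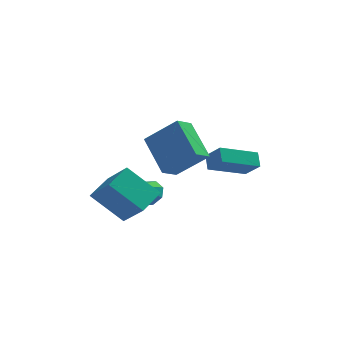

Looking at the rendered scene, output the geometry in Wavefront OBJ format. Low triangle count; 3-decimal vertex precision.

v -1.844 -2.099 -3.347
v -3.348 -2.06 -1.911
v -1.289 -0.794 -2.801
v -2.793 -0.755 -1.365
v -0.807 -3.005 -2.235
v -2.311 -2.966 -0.799
v -0.252 -1.7 -1.689
v -1.756 -1.661 -0.253
v -0.723 -3.158 2.097
v 0.734 -3.372 3.345
v -0.248 -2.358 1.68
v 1.209 -2.571 2.928
v 0.271 -4.469 0.712
v 1.728 -4.682 1.96
v 0.746 -3.668 0.295
v 2.203 -3.882 1.543
v 1.771 -1.438 -0.225
v 1.597 -0.859 0.372
v 3.301 -0.318 -0.863
v 3.126 0.261 -0.266
v 2.474 -1.981 0.506
v 2.299 -1.402 1.103
v 4.003 -0.861 -0.132
v 3.829 -0.282 0.465
v -1.431 1.931 -3.325
v -0.749 1.942 -2.926
v -1.969 0.789 -2.375
v -1.158 2.325 -2.697
v -1.726 2.477 -2.836
v -2.122 2.309 -3.262
v -2.112 1.92 -3.724
v -1.704 1.537 -3.953
v -1.136 1.385 -3.814
v -0.74 1.553 -3.388
f 2 4 1
f 5 2 1
f 1 4 3
f 3 5 1
f 2 8 4
f 6 2 5
f 6 8 2
f 4 8 3
f 7 5 3
f 3 8 7
f 7 6 5
f 8 6 7
f 10 12 9
f 13 10 9
f 9 12 11
f 11 13 9
f 10 16 12
f 14 10 13
f 14 16 10
f 12 16 11
f 15 13 11
f 11 16 15
f 15 14 13
f 16 14 15
f 18 20 17
f 21 18 17
f 17 20 19
f 19 21 17
f 18 24 20
f 22 18 21
f 22 24 18
f 20 24 19
f 23 21 19
f 19 24 23
f 23 22 21
f 24 22 23
f 26 25 28
f 26 28 27
f 28 25 29
f 28 29 27
f 29 25 30
f 29 30 27
f 30 25 31
f 30 31 27
f 31 25 32
f 31 32 27
f 32 25 33
f 32 33 27
f 33 25 34
f 33 34 27
f 34 25 26
f 34 26 27



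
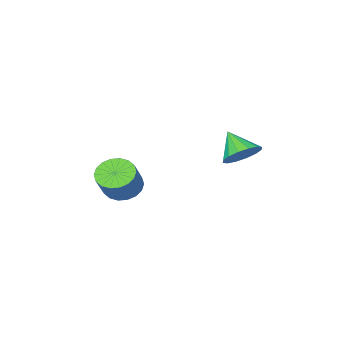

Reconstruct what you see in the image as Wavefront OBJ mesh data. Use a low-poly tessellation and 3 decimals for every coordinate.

v 2.085 1.061 0.668
v 2.524 0.388 0.767
v 3.154 0.946 1.77
v 2.715 1.619 1.672
v 2.722 0.58 0.535
v 3.353 1.138 1.539
v 2.795 0.867 0.33
v 3.425 1.425 1.334
v 2.726 1.193 0.192
v 3.357 1.751 1.195
v 2.531 1.493 0.148
v 3.161 2.051 1.152
v 2.247 1.707 0.207
v 2.878 2.265 1.211
v 1.931 1.793 0.358
v 2.562 2.351 1.361
v 1.646 1.734 0.57
v 2.276 2.292 1.573
v 1.447 1.542 0.801
v 2.078 2.1 1.805
v 1.375 1.255 1.006
v 2.005 1.813 2.01
v 1.443 0.929 1.145
v 2.074 1.487 2.148
v 1.639 0.629 1.188
v 2.269 1.187 2.192
v 1.922 0.415 1.129
v 2.553 0.973 2.133
v 2.238 0.329 0.979
v 2.869 0.887 1.982
v -2.068 2.884 2.063
v -1.745 2.35 1.5
v -1.972 1.956 2.997
v -1.402 2.557 1.669
v -1.237 2.851 1.944
v -1.296 3.154 2.251
v -1.561 3.384 2.507
v -1.962 3.481 2.644
v -2.392 3.417 2.625
v -2.735 3.21 2.456
v -2.899 2.916 2.181
v -2.841 2.613 1.875
v -2.576 2.383 1.619
v -2.175 2.287 1.481
f 2 1 5
f 2 5 3
f 3 5 6
f 3 6 4
f 5 1 7
f 5 7 6
f 6 7 8
f 6 8 4
f 7 1 9
f 7 9 8
f 8 9 10
f 8 10 4
f 9 1 11
f 9 11 10
f 10 11 12
f 10 12 4
f 11 1 13
f 11 13 12
f 12 13 14
f 12 14 4
f 13 1 15
f 13 15 14
f 14 15 16
f 14 16 4
f 15 1 17
f 15 17 16
f 16 17 18
f 16 18 4
f 17 1 19
f 17 19 18
f 18 19 20
f 18 20 4
f 19 1 21
f 19 21 20
f 20 21 22
f 20 22 4
f 21 1 23
f 21 23 22
f 22 23 24
f 22 24 4
f 23 1 25
f 23 25 24
f 24 25 26
f 24 26 4
f 25 1 27
f 25 27 26
f 26 27 28
f 26 28 4
f 27 1 29
f 27 29 28
f 28 29 30
f 28 30 4
f 29 1 2
f 29 2 30
f 30 2 3
f 30 3 4
f 32 31 34
f 32 34 33
f 34 31 35
f 34 35 33
f 35 31 36
f 35 36 33
f 36 31 37
f 36 37 33
f 37 31 38
f 37 38 33
f 38 31 39
f 38 39 33
f 39 31 40
f 39 40 33
f 40 31 41
f 40 41 33
f 41 31 42
f 41 42 33
f 42 31 43
f 42 43 33
f 43 31 44
f 43 44 33
f 44 31 32
f 44 32 33



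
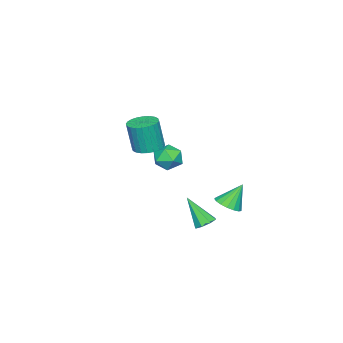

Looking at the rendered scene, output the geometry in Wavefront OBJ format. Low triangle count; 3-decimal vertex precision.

v 3.251 0.777 2.514
v 4.051 1.211 2.523
v 4.189 0.917 4.435
v 3.389 0.483 4.426
v 3.826 1.479 2.58
v 3.964 1.185 4.493
v 3.513 1.641 2.628
v 3.651 1.347 4.54
v 3.161 1.671 2.658
v 3.299 1.377 4.57
v 2.822 1.565 2.666
v 2.96 1.271 4.578
v 2.549 1.339 2.651
v 2.686 1.045 4.563
v 2.382 1.027 2.615
v 2.52 0.733 4.527
v 2.348 0.678 2.564
v 2.486 0.384 4.476
v 2.451 0.343 2.505
v 2.589 0.049 4.417
v 2.676 0.075 2.447
v 2.814 -0.219 4.36
v 2.989 -0.087 2.4
v 3.127 -0.381 4.312
v 3.341 -0.117 2.37
v 3.479 -0.411 4.282
v 3.68 -0.011 2.362
v 3.818 -0.305 4.274
v 3.954 0.215 2.377
v 4.091 -0.079 4.289
v 4.12 0.527 2.413
v 4.258 0.233 4.325
v 4.154 0.876 2.464
v 4.292 0.582 4.376
v -2.011 -0.2 -1.484
v -1.255 -0.772 -1.83
v -2.345 -1.328 -0.35
v -1.589 -1.9 -0.696
v -1.389 -1.031 -0.223
v -1.182 -0.335 -0.923
v -2.418 -1.765 -1.257
v -2.211 -1.069 -1.957
v -1.506 -1.74 -1.69
v -0.87 -1.286 -1.05
v -2.73 -0.814 -1.13
v -2.094 -0.36 -0.49
v 0.354 2.715 -4.416
v 0.693 3.23 -4.063
v 0.366 1.505 -2.664
v 0.153 3.275 -4.028
v -0.27 2.993 -4.22
v -0.327 2.548 -4.527
v 0.014 2.201 -4.769
v 0.554 2.156 -4.804
v 0.977 2.438 -4.612
v 1.035 2.883 -4.305
v -1.439 3.152 -3.624
v -0.86 3.828 -3.603
v -2.141 3.708 -2.156
v -1.191 3.983 -3.821
v -1.579 3.949 -3.994
v -1.935 3.731 -4.082
v -2.177 3.381 -4.065
v -2.25 2.978 -3.947
v -2.137 2.615 -3.755
v -1.864 2.375 -3.533
v -1.493 2.313 -3.332
v -1.111 2.442 -3.198
v -0.803 2.735 -3.161
v -0.641 3.122 -3.231
v -0.661 3.517 -3.39
f 2 1 5
f 2 5 3
f 3 5 6
f 3 6 4
f 5 1 7
f 5 7 6
f 6 7 8
f 6 8 4
f 7 1 9
f 7 9 8
f 8 9 10
f 8 10 4
f 9 1 11
f 9 11 10
f 10 11 12
f 10 12 4
f 11 1 13
f 11 13 12
f 12 13 14
f 12 14 4
f 13 1 15
f 13 15 14
f 14 15 16
f 14 16 4
f 15 1 17
f 15 17 16
f 16 17 18
f 16 18 4
f 17 1 19
f 17 19 18
f 18 19 20
f 18 20 4
f 19 1 21
f 19 21 20
f 20 21 22
f 20 22 4
f 21 1 23
f 21 23 22
f 22 23 24
f 22 24 4
f 23 1 25
f 23 25 24
f 24 25 26
f 24 26 4
f 25 1 27
f 25 27 26
f 26 27 28
f 26 28 4
f 27 1 29
f 27 29 28
f 28 29 30
f 28 30 4
f 29 1 31
f 29 31 30
f 30 31 32
f 30 32 4
f 31 1 33
f 31 33 32
f 32 33 34
f 32 34 4
f 33 1 2
f 33 2 34
f 34 2 3
f 34 3 4
f 35 46 40
f 35 40 36
f 35 36 42
f 35 42 45
f 35 45 46
f 36 40 44
f 40 46 39
f 46 45 37
f 45 42 41
f 42 36 43
f 38 44 39
f 38 39 37
f 38 37 41
f 38 41 43
f 38 43 44
f 39 44 40
f 37 39 46
f 41 37 45
f 43 41 42
f 44 43 36
f 48 47 50
f 48 50 49
f 50 47 51
f 50 51 49
f 51 47 52
f 51 52 49
f 52 47 53
f 52 53 49
f 53 47 54
f 53 54 49
f 54 47 55
f 54 55 49
f 55 47 56
f 55 56 49
f 56 47 48
f 56 48 49
f 58 57 60
f 58 60 59
f 60 57 61
f 60 61 59
f 61 57 62
f 61 62 59
f 62 57 63
f 62 63 59
f 63 57 64
f 63 64 59
f 64 57 65
f 64 65 59
f 65 57 66
f 65 66 59
f 66 57 67
f 66 67 59
f 67 57 68
f 67 68 59
f 68 57 69
f 68 69 59
f 69 57 70
f 69 70 59
f 70 57 71
f 70 71 59
f 71 57 58
f 71 58 59



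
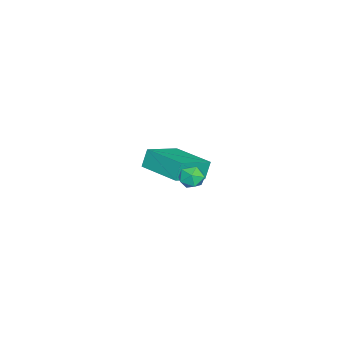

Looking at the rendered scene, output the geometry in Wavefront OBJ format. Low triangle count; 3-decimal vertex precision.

v 3.774 1.203 3.952
v 4.196 0.875 3.599
v 3.164 0.365 4.001
v 3.586 0.037 3.648
v 3.735 0.209 4.247
v 4.112 0.727 4.217
v 3.248 0.513 3.383
v 3.625 1.031 3.353
v 3.871 0.448 3.247
v 4.172 0.26 3.781
v 3.188 0.98 3.819
v 3.489 0.792 4.353
v -1.208 -2.861 0.676
v -1.573 -2.691 1.614
v -2.776 -1.88 -0.111
v -3.141 -1.71 0.826
v -0.099 -1.01 0.774
v -0.464 -0.84 1.711
v -1.667 -0.029 -0.014
v -2.032 0.141 0.924
f 1 12 6
f 1 6 2
f 1 2 8
f 1 8 11
f 1 11 12
f 2 6 10
f 6 12 5
f 12 11 3
f 11 8 7
f 8 2 9
f 4 10 5
f 4 5 3
f 4 3 7
f 4 7 9
f 4 9 10
f 5 10 6
f 3 5 12
f 7 3 11
f 9 7 8
f 10 9 2
f 14 16 13
f 17 14 13
f 13 16 15
f 15 17 13
f 14 20 16
f 18 14 17
f 18 20 14
f 16 20 15
f 19 17 15
f 15 20 19
f 19 18 17
f 20 18 19



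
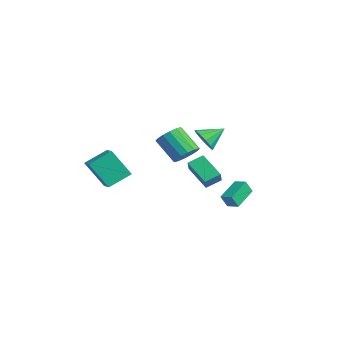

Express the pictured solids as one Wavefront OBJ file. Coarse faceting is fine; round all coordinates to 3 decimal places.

v 2.576 0.788 2.96
v 3.013 0.352 3.628
v 2.704 2.052 3.7
v 3.373 0.509 3.298
v 3.48 0.755 2.861
v 3.3 1.011 2.455
v 2.89 1.196 2.209
v 2.38 1.252 2.202
v 1.933 1.161 2.435
v 1.69 0.951 2.835
v 1.728 0.69 3.274
v 2.035 0.46 3.614
v 2.515 0.334 3.746
v -0.945 1.576 -0.968
v -0.894 2.59 -0.519
v 0.594 1.954 -1.998
v 0.645 2.968 -1.55
v -0.285 1.172 -0.13
v -0.234 2.186 0.318
v 1.254 1.55 -1.161
v 1.305 2.564 -0.712
v -0.113 4.732 -3.14
v -0.162 4.291 -2.277
v 0.645 5.075 -2.921
v 0.596 4.634 -2.059
v 0.704 3.346 -3.801
v 0.655 2.905 -2.939
v 1.462 3.689 -3.583
v 1.413 3.248 -2.72
v -2.263 -4.641 0.214
v -1.222 -4.8 0.564
v -2.295 -3.149 0.985
v -1.254 -3.308 1.335
v -1.526 -3.712 -1.555
v -0.485 -3.871 -1.205
v -1.558 -2.22 -0.784
v -0.517 -2.379 -0.434
v -0.94 1.436 0.205
v -0.317 1.624 0.884
v -1.617 1.051 2.234
v -2.24 0.864 1.555
v -0.564 2.038 0.822
v -1.864 1.465 2.172
v -0.912 2.291 0.594
v -2.212 1.719 1.945
v -1.267 2.316 0.263
v -2.567 1.743 1.613
v -1.535 2.104 -0.085
v -2.835 1.532 1.266
v -1.643 1.714 -0.354
v -2.943 1.141 0.996
v -1.563 1.249 -0.474
v -2.863 0.676 0.876
v -1.316 0.835 -0.412
v -2.616 0.262 0.938
v -0.968 0.581 -0.185
v -2.268 0.009 1.166
v -0.613 0.557 0.147
v -1.913 -0.016 1.497
v -0.345 0.768 0.494
v -1.645 0.196 1.845
v -0.237 1.159 0.764
v -1.537 0.586 2.114
f 2 1 4
f 2 4 3
f 4 1 5
f 4 5 3
f 5 1 6
f 5 6 3
f 6 1 7
f 6 7 3
f 7 1 8
f 7 8 3
f 8 1 9
f 8 9 3
f 9 1 10
f 9 10 3
f 10 1 11
f 10 11 3
f 11 1 12
f 11 12 3
f 12 1 13
f 12 13 3
f 13 1 2
f 13 2 3
f 15 17 14
f 18 15 14
f 14 17 16
f 16 18 14
f 15 21 17
f 19 15 18
f 19 21 15
f 17 21 16
f 20 18 16
f 16 21 20
f 20 19 18
f 21 19 20
f 23 25 22
f 26 23 22
f 22 25 24
f 24 26 22
f 23 29 25
f 27 23 26
f 27 29 23
f 25 29 24
f 28 26 24
f 24 29 28
f 28 27 26
f 29 27 28
f 31 33 30
f 34 31 30
f 30 33 32
f 32 34 30
f 31 37 33
f 35 31 34
f 35 37 31
f 33 37 32
f 36 34 32
f 32 37 36
f 36 35 34
f 37 35 36
f 39 38 42
f 39 42 40
f 40 42 43
f 40 43 41
f 42 38 44
f 42 44 43
f 43 44 45
f 43 45 41
f 44 38 46
f 44 46 45
f 45 46 47
f 45 47 41
f 46 38 48
f 46 48 47
f 47 48 49
f 47 49 41
f 48 38 50
f 48 50 49
f 49 50 51
f 49 51 41
f 50 38 52
f 50 52 51
f 51 52 53
f 51 53 41
f 52 38 54
f 52 54 53
f 53 54 55
f 53 55 41
f 54 38 56
f 54 56 55
f 55 56 57
f 55 57 41
f 56 38 58
f 56 58 57
f 57 58 59
f 57 59 41
f 58 38 60
f 58 60 59
f 59 60 61
f 59 61 41
f 60 38 62
f 60 62 61
f 61 62 63
f 61 63 41
f 62 38 39
f 62 39 63
f 63 39 40
f 63 40 41



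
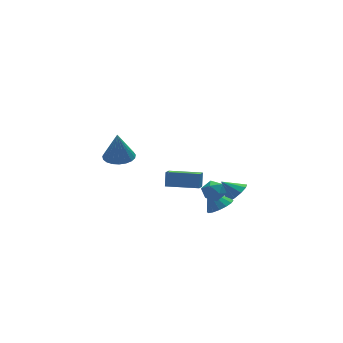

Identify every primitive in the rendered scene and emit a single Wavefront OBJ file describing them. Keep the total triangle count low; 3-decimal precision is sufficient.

v 0.32 -2.477 -0.959
v 0.678 -1.953 -0.585
v 0.802 -3.307 -0.255
v 1.16 -2.783 0.119
v 0.428 -2.838 0.171
v 0.13 -2.325 -0.264
v 1.35 -2.935 -0.576
v 1.052 -2.422 -1.011
v 1.314 -2.236 -0.349
v 0.744 -2.176 0.113
v 0.736 -3.084 -0.953
v 0.166 -3.024 -0.491
v 3.873 1.593 -3.879
v 4.521 1.63 -3.33
v 3.167 2.147 -3.081
v 4.532 2.066 -3.624
v 4.29 2.321 -4.015
v 3.89 2.298 -4.353
v 3.482 2.006 -4.511
v 3.224 1.556 -4.427
v 3.214 1.12 -4.133
v 3.455 0.865 -3.743
v 3.856 0.888 -3.404
v 4.263 1.18 -3.246
v 1.817 -0.963 -2.914
v 2.253 -1.494 -2.43
v 1.303 -0.357 -1.786
v 2.518 -1.155 -2.491
v 2.595 -0.764 -2.666
v 2.464 -0.427 -2.907
v 2.16 -0.233 -3.15
v 1.764 -0.235 -3.33
v 1.382 -0.432 -3.398
v 1.117 -0.771 -3.336
v 1.04 -1.162 -3.162
v 1.171 -1.499 -2.921
v 1.475 -1.693 -2.678
v 1.871 -1.691 -2.498
v -3.78 -0.35 1.969
v -2.91 -0.177 2.04
v -3.9 -0.47 3.731
v -3.057 0.163 2.053
v -3.33 0.413 2.052
v -3.68 0.532 2.036
v -4.048 0.498 2.008
v -4.369 0.317 1.974
v -4.588 0.021 1.939
v -4.668 -0.339 1.909
v -4.594 -0.701 1.89
v -4.379 -1.003 1.884
v -4.061 -1.191 1.893
v -3.694 -1.234 1.915
v -3.342 -1.125 1.946
v -3.066 -0.881 1.982
v -2.913 -0.546 2.015
v 0.462 4.019 -3.963
v 0.648 4.392 -3.044
v 0.903 4.668 -4.316
v 1.089 5.041 -3.396
v 2.131 2.939 -3.864
v 2.317 3.312 -2.944
v 2.572 3.588 -4.216
v 2.758 3.961 -3.297
f 1 12 6
f 1 6 2
f 1 2 8
f 1 8 11
f 1 11 12
f 2 6 10
f 6 12 5
f 12 11 3
f 11 8 7
f 8 2 9
f 4 10 5
f 4 5 3
f 4 3 7
f 4 7 9
f 4 9 10
f 5 10 6
f 3 5 12
f 7 3 11
f 9 7 8
f 10 9 2
f 14 13 16
f 14 16 15
f 16 13 17
f 16 17 15
f 17 13 18
f 17 18 15
f 18 13 19
f 18 19 15
f 19 13 20
f 19 20 15
f 20 13 21
f 20 21 15
f 21 13 22
f 21 22 15
f 22 13 23
f 22 23 15
f 23 13 24
f 23 24 15
f 24 13 14
f 24 14 15
f 26 25 28
f 26 28 27
f 28 25 29
f 28 29 27
f 29 25 30
f 29 30 27
f 30 25 31
f 30 31 27
f 31 25 32
f 31 32 27
f 32 25 33
f 32 33 27
f 33 25 34
f 33 34 27
f 34 25 35
f 34 35 27
f 35 25 36
f 35 36 27
f 36 25 37
f 36 37 27
f 37 25 38
f 37 38 27
f 38 25 26
f 38 26 27
f 40 39 42
f 40 42 41
f 42 39 43
f 42 43 41
f 43 39 44
f 43 44 41
f 44 39 45
f 44 45 41
f 45 39 46
f 45 46 41
f 46 39 47
f 46 47 41
f 47 39 48
f 47 48 41
f 48 39 49
f 48 49 41
f 49 39 50
f 49 50 41
f 50 39 51
f 50 51 41
f 51 39 52
f 51 52 41
f 52 39 53
f 52 53 41
f 53 39 54
f 53 54 41
f 54 39 55
f 54 55 41
f 55 39 40
f 55 40 41
f 57 59 56
f 60 57 56
f 56 59 58
f 58 60 56
f 57 63 59
f 61 57 60
f 61 63 57
f 59 63 58
f 62 60 58
f 58 63 62
f 62 61 60
f 63 61 62



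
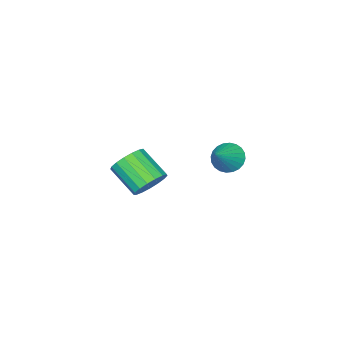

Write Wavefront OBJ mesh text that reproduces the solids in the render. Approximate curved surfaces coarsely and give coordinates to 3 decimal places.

v 0.722 3.3 3.411
v 1.167 3.589 2.735
v 2.018 3.64 4.409
v 1.015 3.869 2.837
v 0.818 4.064 3.027
v 0.606 4.141 3.276
v 0.412 4.091 3.545
v 0.265 3.921 3.794
v 0.188 3.655 3.984
v 0.192 3.336 4.088
v 0.277 3.012 4.088
v 0.429 2.731 3.986
v 0.626 2.537 3.796
v 0.838 2.459 3.547
v 1.032 2.509 3.278
v 1.179 2.68 3.029
v 1.256 2.945 2.839
v 1.252 3.264 2.735
v 0.733 -1.653 -0.816
v 1.571 -1.992 -1.289
v 1.544 -3.606 -0.177
v 0.707 -3.267 0.296
v 1.745 -1.736 -0.912
v 1.719 -3.35 0.2
v 1.688 -1.46 -0.513
v 1.662 -3.074 0.599
v 1.412 -1.229 -0.184
v 1.385 -2.842 0.928
v 0.98 -1.094 0.001
v 0.954 -2.708 1.113
v 0.492 -1.088 -0.002
v 0.466 -2.702 1.11
v 0.059 -1.211 -0.191
v 0.033 -2.825 0.921
v -0.219 -1.436 -0.523
v -0.246 -3.05 0.589
v -0.28 -1.71 -0.922
v -0.306 -3.324 0.189
v -0.108 -1.971 -1.297
v -0.134 -3.585 -0.186
v 0.257 -2.159 -1.562
v 0.23 -3.773 -0.45
v 0.73 -2.232 -1.656
v 0.704 -3.846 -0.544
v 1.204 -2.171 -1.557
v 1.178 -3.785 -0.445
f 2 1 4
f 2 4 3
f 4 1 5
f 4 5 3
f 5 1 6
f 5 6 3
f 6 1 7
f 6 7 3
f 7 1 8
f 7 8 3
f 8 1 9
f 8 9 3
f 9 1 10
f 9 10 3
f 10 1 11
f 10 11 3
f 11 1 12
f 11 12 3
f 12 1 13
f 12 13 3
f 13 1 14
f 13 14 3
f 14 1 15
f 14 15 3
f 15 1 16
f 15 16 3
f 16 1 17
f 16 17 3
f 17 1 18
f 17 18 3
f 18 1 2
f 18 2 3
f 20 19 23
f 20 23 21
f 21 23 24
f 21 24 22
f 23 19 25
f 23 25 24
f 24 25 26
f 24 26 22
f 25 19 27
f 25 27 26
f 26 27 28
f 26 28 22
f 27 19 29
f 27 29 28
f 28 29 30
f 28 30 22
f 29 19 31
f 29 31 30
f 30 31 32
f 30 32 22
f 31 19 33
f 31 33 32
f 32 33 34
f 32 34 22
f 33 19 35
f 33 35 34
f 34 35 36
f 34 36 22
f 35 19 37
f 35 37 36
f 36 37 38
f 36 38 22
f 37 19 39
f 37 39 38
f 38 39 40
f 38 40 22
f 39 19 41
f 39 41 40
f 40 41 42
f 40 42 22
f 41 19 43
f 41 43 42
f 42 43 44
f 42 44 22
f 43 19 45
f 43 45 44
f 44 45 46
f 44 46 22
f 45 19 20
f 45 20 46
f 46 20 21
f 46 21 22



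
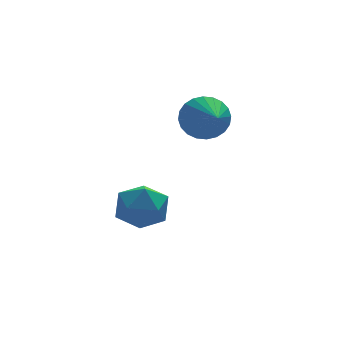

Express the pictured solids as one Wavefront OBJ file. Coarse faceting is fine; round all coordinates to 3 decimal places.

v -0.66 4.189 2.379
v -0.267 4.522 3.153
v -0.68 2.631 3.061
v -0.619 4.561 3.23
v -0.978 4.543 3.178
v -1.288 4.471 3.004
v -1.503 4.356 2.735
v -1.589 4.215 2.412
v -1.534 4.071 2.084
v -1.345 3.944 1.8
v -1.053 3.855 1.605
v -0.7 3.816 1.528
v -0.342 3.834 1.58
v -0.032 3.906 1.754
v 0.183 4.022 2.023
v 0.269 4.162 2.346
v 0.214 4.306 2.674
v 0.026 4.433 2.958
v -3.287 4.813 -1.703
v -2.687 4.648 -0.856
v -3.233 3.152 -2.064
v -2.633 2.987 -1.217
v -3.641 3.262 -1.101
v -3.674 4.289 -0.878
v -2.246 3.511 -2.042
v -2.279 4.538 -1.819
v -2.043 3.844 -1.065
v -2.905 3.689 -0.484
v -3.015 4.111 -2.436
v -3.877 3.956 -1.855
f 2 1 4
f 2 4 3
f 4 1 5
f 4 5 3
f 5 1 6
f 5 6 3
f 6 1 7
f 6 7 3
f 7 1 8
f 7 8 3
f 8 1 9
f 8 9 3
f 9 1 10
f 9 10 3
f 10 1 11
f 10 11 3
f 11 1 12
f 11 12 3
f 12 1 13
f 12 13 3
f 13 1 14
f 13 14 3
f 14 1 15
f 14 15 3
f 15 1 16
f 15 16 3
f 16 1 17
f 16 17 3
f 17 1 18
f 17 18 3
f 18 1 2
f 18 2 3
f 19 30 24
f 19 24 20
f 19 20 26
f 19 26 29
f 19 29 30
f 20 24 28
f 24 30 23
f 30 29 21
f 29 26 25
f 26 20 27
f 22 28 23
f 22 23 21
f 22 21 25
f 22 25 27
f 22 27 28
f 23 28 24
f 21 23 30
f 25 21 29
f 27 25 26
f 28 27 20



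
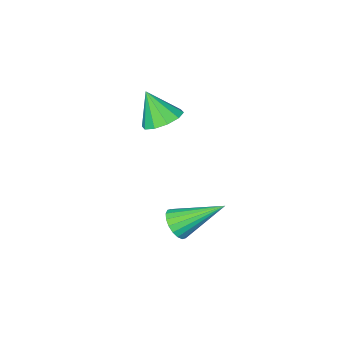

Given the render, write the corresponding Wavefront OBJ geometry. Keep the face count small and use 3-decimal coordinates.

v 4.34 1.484 -4.084
v 4.687 2.032 -4.208
v 3.08 2.536 -2.976
v 4.491 2.027 -4.427
v 4.266 1.915 -4.578
v 4.055 1.718 -4.631
v 3.9 1.474 -4.575
v 3.833 1.233 -4.422
v 3.866 1.041 -4.202
v 3.994 0.937 -3.959
v 4.189 0.941 -3.74
v 4.415 1.054 -3.589
v 4.626 1.251 -3.536
v 4.781 1.495 -3.592
v 4.848 1.736 -3.745
v 4.815 1.928 -3.965
v 3.596 -0.393 -0.112
v 4.201 -0.771 -0.452
v 3.864 -1.027 1.072
v 4.37 -0.352 -0.266
v 4.243 0.051 -0.021
v 3.869 0.285 0.189
v 3.39 0.259 0.283
v 2.991 -0.015 0.227
v 2.822 -0.434 0.041
v 2.949 -0.837 -0.203
v 3.323 -1.071 -0.413
v 3.801 -1.045 -0.508
f 2 1 4
f 2 4 3
f 4 1 5
f 4 5 3
f 5 1 6
f 5 6 3
f 6 1 7
f 6 7 3
f 7 1 8
f 7 8 3
f 8 1 9
f 8 9 3
f 9 1 10
f 9 10 3
f 10 1 11
f 10 11 3
f 11 1 12
f 11 12 3
f 12 1 13
f 12 13 3
f 13 1 14
f 13 14 3
f 14 1 15
f 14 15 3
f 15 1 16
f 15 16 3
f 16 1 2
f 16 2 3
f 18 17 20
f 18 20 19
f 20 17 21
f 20 21 19
f 21 17 22
f 21 22 19
f 22 17 23
f 22 23 19
f 23 17 24
f 23 24 19
f 24 17 25
f 24 25 19
f 25 17 26
f 25 26 19
f 26 17 27
f 26 27 19
f 27 17 28
f 27 28 19
f 28 17 18
f 28 18 19



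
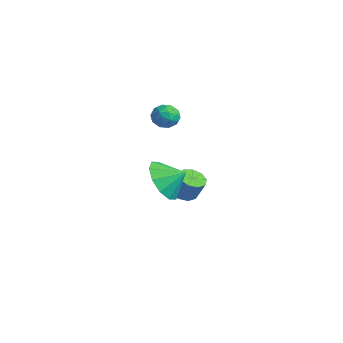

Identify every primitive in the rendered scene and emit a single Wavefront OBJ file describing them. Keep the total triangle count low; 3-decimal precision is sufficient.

v -1.187 1.786 3.175
v -0.648 2.054 3.426
v -0.772 0.826 3.314
v -0.233 1.094 3.565
v -0.795 1.121 3.895
v -1.051 1.714 3.809
v -0.369 1.166 2.931
v -0.625 1.759 2.845
v -0.143 1.671 3.275
v -0.406 1.644 3.87
v -1.014 1.236 2.87
v -1.277 1.209 3.465
v -0.954 2.004 3.288
v -0.466 0.876 3.452
v -0.796 0.891 3.646
v -0.48 1.049 3.793
v -1.191 1.804 3.514
v -0.874 1.962 3.661
v -0.96 1.414 3.937
v -0.546 0.918 3.079
v -0.229 1.076 3.226
v -0.94 1.831 2.947
v -0.624 1.989 3.094
v -0.46 1.466 2.803
v -0.34 1.937 3.347
v -0.096 1.373 3.428
v -0.176 1.415 3.056
v -0.327 1.763 3.005
v -0.495 1.921 3.697
v -0.251 1.357 3.778
v -0.581 1.372 3.973
v -0.732 1.721 3.922
v -0.198 1.696 3.608
v -1.169 1.523 2.962
v -0.925 0.959 3.043
v -0.688 1.159 2.818
v -0.839 1.508 2.767
v -1.324 1.507 3.312
v -1.08 0.943 3.393
v -1.093 1.117 3.735
v -1.244 1.465 3.684
v -1.222 1.184 3.132
v 2.053 -0.083 1.254
v 2.577 0.186 0.361
v 2.607 0.603 1.786
v 2.045 0.576 0.411
v 1.516 0.714 0.784
v 1.193 0.548 1.336
v 1.198 0.14 1.857
v 1.529 -0.353 2.148
v 2.061 -0.742 2.097
v 2.59 -0.881 1.724
v 2.913 -0.714 1.172
v 2.908 -0.307 0.651
v -2.988 3.491 -2.65
v -2.535 3.007 -2.75
v -2.079 3.226 -1.751
v -2.532 3.709 -1.65
v -2.376 3.407 -2.91
v -1.921 3.625 -1.911
v -2.504 3.845 -2.948
v -2.048 4.064 -1.949
v -2.858 4.118 -2.846
v -2.402 4.336 -1.847
v -3.273 4.097 -2.653
v -2.817 4.316 -1.653
v -3.554 3.793 -2.457
v -3.098 4.011 -1.458
v -3.571 3.347 -2.352
v -3.115 3.566 -1.353
v -3.315 2.968 -2.386
v -2.859 3.187 -1.387
v -2.906 2.834 -2.544
v -2.45 3.053 -1.544
f 1 38 17
f 38 12 41
f 17 41 6
f 38 41 17
f 1 17 13
f 17 6 18
f 13 18 2
f 17 18 13
f 1 13 22
f 13 2 23
f 22 23 8
f 13 23 22
f 1 22 34
f 22 8 37
f 34 37 11
f 22 37 34
f 1 34 38
f 34 11 42
f 38 42 12
f 34 42 38
f 2 18 29
f 18 6 32
f 29 32 10
f 18 32 29
f 6 41 19
f 41 12 40
f 19 40 5
f 41 40 19
f 12 42 39
f 42 11 35
f 39 35 3
f 42 35 39
f 11 37 36
f 37 8 24
f 36 24 7
f 37 24 36
f 8 23 28
f 23 2 25
f 28 25 9
f 23 25 28
f 4 30 16
f 30 10 31
f 16 31 5
f 30 31 16
f 4 16 14
f 16 5 15
f 14 15 3
f 16 15 14
f 4 14 21
f 14 3 20
f 21 20 7
f 14 20 21
f 4 21 26
f 21 7 27
f 26 27 9
f 21 27 26
f 4 26 30
f 26 9 33
f 30 33 10
f 26 33 30
f 5 31 19
f 31 10 32
f 19 32 6
f 31 32 19
f 3 15 39
f 15 5 40
f 39 40 12
f 15 40 39
f 7 20 36
f 20 3 35
f 36 35 11
f 20 35 36
f 9 27 28
f 27 7 24
f 28 24 8
f 27 24 28
f 10 33 29
f 33 9 25
f 29 25 2
f 33 25 29
f 44 43 46
f 44 46 45
f 46 43 47
f 46 47 45
f 47 43 48
f 47 48 45
f 48 43 49
f 48 49 45
f 49 43 50
f 49 50 45
f 50 43 51
f 50 51 45
f 51 43 52
f 51 52 45
f 52 43 53
f 52 53 45
f 53 43 54
f 53 54 45
f 54 43 44
f 54 44 45
f 56 55 59
f 56 59 57
f 57 59 60
f 57 60 58
f 59 55 61
f 59 61 60
f 60 61 62
f 60 62 58
f 61 55 63
f 61 63 62
f 62 63 64
f 62 64 58
f 63 55 65
f 63 65 64
f 64 65 66
f 64 66 58
f 65 55 67
f 65 67 66
f 66 67 68
f 66 68 58
f 67 55 69
f 67 69 68
f 68 69 70
f 68 70 58
f 69 55 71
f 69 71 70
f 70 71 72
f 70 72 58
f 71 55 73
f 71 73 72
f 72 73 74
f 72 74 58
f 73 55 56
f 73 56 74
f 74 56 57
f 74 57 58



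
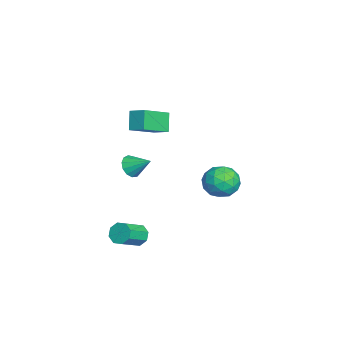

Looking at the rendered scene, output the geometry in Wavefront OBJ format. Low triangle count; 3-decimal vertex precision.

v -1.479 -1.338 0.775
v -2.22 -1.323 1.818
v -0.933 -0.537 1.152
v -1.675 -0.521 2.195
v -0.225 -2.619 1.685
v -0.967 -2.603 2.728
v 0.32 -1.817 2.062
v -0.421 -1.802 3.105
v -3.661 -2.666 -3.268
v -2.935 -2.908 -3.465
v -3.079 -1.574 -2.472
v -3.058 -2.616 -3.776
v -3.373 -2.339 -3.927
v -3.779 -2.165 -3.868
v -4.147 -2.151 -3.618
v -4.361 -2.3 -3.257
v -4.353 -2.565 -2.9
v -4.124 -2.862 -2.659
v -3.749 -3.097 -2.612
v -3.346 -3.194 -2.772
v -3.042 -3.124 -3.09
v 3.006 -2.092 -4.416
v 3.512 -1.952 -4.895
v 4.56 -2.829 -4.042
v 4.054 -2.968 -3.564
v 3.496 -1.584 -4.496
v 4.543 -2.46 -3.643
v 3.193 -1.513 -4.05
v 4.24 -2.389 -3.198
v 2.78 -1.781 -3.819
v 3.828 -2.657 -2.967
v 2.5 -2.231 -3.938
v 3.548 -3.108 -3.085
v 2.517 -2.6 -4.337
v 3.564 -3.476 -3.484
v 2.82 -2.671 -4.782
v 3.867 -3.547 -3.93
v 3.232 -2.403 -5.013
v 4.28 -3.279 -4.161
v 0.901 3.301 -1.717
v 1.529 2.899 -0.903
v 0.411 1.641 -2.157
v 1.039 1.239 -1.343
v 0.126 1.812 -1.105
v 0.429 2.838 -0.832
v 1.511 1.702 -2.228
v 1.814 2.728 -1.955
v 1.906 1.911 -1.219
v 1.051 1.979 -0.524
v 0.889 2.561 -2.536
v 0.034 2.629 -1.841
v 1.258 3.246 -1.271
v 0.682 1.294 -1.789
v 0.145 1.631 -1.649
v 0.515 1.395 -1.17
v 0.612 3.21 -1.229
v 0.981 2.974 -0.751
v 0.156 2.335 -0.87
v 0.959 1.566 -2.309
v 1.328 1.33 -1.831
v 1.425 3.145 -1.89
v 1.795 2.909 -1.411
v 1.784 2.205 -2.19
v 1.849 2.429 -0.978
v 1.561 1.453 -1.237
v 1.838 1.725 -1.757
v 2.016 2.328 -1.597
v 1.346 2.469 -0.57
v 1.058 1.493 -0.829
v 0.521 1.83 -0.689
v 0.7 2.433 -0.529
v 1.568 1.888 -0.756
v 0.882 3.047 -2.231
v 0.594 2.071 -2.49
v 1.24 2.107 -2.531
v 1.419 2.71 -2.371
v 0.379 3.087 -1.823
v 0.091 2.111 -2.082
v -0.076 2.212 -1.463
v 0.102 2.815 -1.303
v 0.372 2.652 -2.304
f 2 4 1
f 5 2 1
f 1 4 3
f 3 5 1
f 2 8 4
f 6 2 5
f 6 8 2
f 4 8 3
f 7 5 3
f 3 8 7
f 7 6 5
f 8 6 7
f 10 9 12
f 10 12 11
f 12 9 13
f 12 13 11
f 13 9 14
f 13 14 11
f 14 9 15
f 14 15 11
f 15 9 16
f 15 16 11
f 16 9 17
f 16 17 11
f 17 9 18
f 17 18 11
f 18 9 19
f 18 19 11
f 19 9 20
f 19 20 11
f 20 9 21
f 20 21 11
f 21 9 10
f 21 10 11
f 23 22 26
f 23 26 24
f 24 26 27
f 24 27 25
f 26 22 28
f 26 28 27
f 27 28 29
f 27 29 25
f 28 22 30
f 28 30 29
f 29 30 31
f 29 31 25
f 30 22 32
f 30 32 31
f 31 32 33
f 31 33 25
f 32 22 34
f 32 34 33
f 33 34 35
f 33 35 25
f 34 22 36
f 34 36 35
f 35 36 37
f 35 37 25
f 36 22 38
f 36 38 37
f 37 38 39
f 37 39 25
f 38 22 23
f 38 23 39
f 39 23 24
f 39 24 25
f 40 77 56
f 77 51 80
f 56 80 45
f 77 80 56
f 40 56 52
f 56 45 57
f 52 57 41
f 56 57 52
f 40 52 61
f 52 41 62
f 61 62 47
f 52 62 61
f 40 61 73
f 61 47 76
f 73 76 50
f 61 76 73
f 40 73 77
f 73 50 81
f 77 81 51
f 73 81 77
f 41 57 68
f 57 45 71
f 68 71 49
f 57 71 68
f 45 80 58
f 80 51 79
f 58 79 44
f 80 79 58
f 51 81 78
f 81 50 74
f 78 74 42
f 81 74 78
f 50 76 75
f 76 47 63
f 75 63 46
f 76 63 75
f 47 62 67
f 62 41 64
f 67 64 48
f 62 64 67
f 43 69 55
f 69 49 70
f 55 70 44
f 69 70 55
f 43 55 53
f 55 44 54
f 53 54 42
f 55 54 53
f 43 53 60
f 53 42 59
f 60 59 46
f 53 59 60
f 43 60 65
f 60 46 66
f 65 66 48
f 60 66 65
f 43 65 69
f 65 48 72
f 69 72 49
f 65 72 69
f 44 70 58
f 70 49 71
f 58 71 45
f 70 71 58
f 42 54 78
f 54 44 79
f 78 79 51
f 54 79 78
f 46 59 75
f 59 42 74
f 75 74 50
f 59 74 75
f 48 66 67
f 66 46 63
f 67 63 47
f 66 63 67
f 49 72 68
f 72 48 64
f 68 64 41
f 72 64 68



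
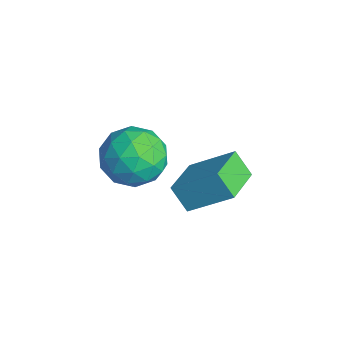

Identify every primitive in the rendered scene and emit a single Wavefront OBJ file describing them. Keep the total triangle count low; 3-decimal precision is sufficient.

v -1.69 0.355 -3.784
v -2.288 0.009 -2.953
v -0.863 1.629 -2.658
v -1.461 1.283 -1.828
v -0.499 -0.763 -3.392
v -1.097 -1.109 -2.562
v 0.328 0.511 -2.267
v -0.27 0.165 -1.436
v -0.575 -1.592 -0.036
v 0.476 -1.967 0.267
v -1.316 -3.213 0.533
v -0.265 -3.588 0.836
v -0.769 -2.735 1.433
v -0.311 -1.733 1.081
v -0.529 -3.447 -0.281
v -0.071 -2.445 -0.633
v 0.505 -3.113 0.115
v 0.357 -2.673 1.175
v -1.197 -2.507 -0.375
v -1.345 -2.067 0.685
v 0.016 -1.637 0.065
v -0.856 -3.543 0.735
v -1.152 -3.042 1.086
v -0.534 -3.262 1.264
v -0.447 -1.5 0.544
v 0.171 -1.72 0.722
v -0.561 -2.171 1.407
v -1.011 -3.46 0.078
v -0.393 -3.68 0.256
v -0.306 -1.918 -0.464
v 0.312 -2.138 -0.286
v -0.279 -3.009 -0.607
v 0.651 -2.531 0.154
v 0.215 -3.484 0.489
v 0.06 -3.401 -0.167
v 0.329 -2.812 -0.374
v 0.563 -2.272 0.777
v 0.128 -3.225 1.112
v -0.169 -2.724 1.463
v 0.101 -2.135 1.256
v 0.58 -2.946 0.688
v -0.968 -1.955 -0.312
v -1.403 -2.908 0.023
v -0.941 -3.045 -0.456
v -0.671 -2.456 -0.663
v -1.055 -1.696 0.311
v -1.491 -2.649 0.646
v -1.169 -2.368 1.174
v -0.9 -1.779 0.967
v -1.42 -2.234 0.112
f 2 4 1
f 5 2 1
f 1 4 3
f 3 5 1
f 2 8 4
f 6 2 5
f 6 8 2
f 4 8 3
f 7 5 3
f 3 8 7
f 7 6 5
f 8 6 7
f 9 46 25
f 46 20 49
f 25 49 14
f 46 49 25
f 9 25 21
f 25 14 26
f 21 26 10
f 25 26 21
f 9 21 30
f 21 10 31
f 30 31 16
f 21 31 30
f 9 30 42
f 30 16 45
f 42 45 19
f 30 45 42
f 9 42 46
f 42 19 50
f 46 50 20
f 42 50 46
f 10 26 37
f 26 14 40
f 37 40 18
f 26 40 37
f 14 49 27
f 49 20 48
f 27 48 13
f 49 48 27
f 20 50 47
f 50 19 43
f 47 43 11
f 50 43 47
f 19 45 44
f 45 16 32
f 44 32 15
f 45 32 44
f 16 31 36
f 31 10 33
f 36 33 17
f 31 33 36
f 12 38 24
f 38 18 39
f 24 39 13
f 38 39 24
f 12 24 22
f 24 13 23
f 22 23 11
f 24 23 22
f 12 22 29
f 22 11 28
f 29 28 15
f 22 28 29
f 12 29 34
f 29 15 35
f 34 35 17
f 29 35 34
f 12 34 38
f 34 17 41
f 38 41 18
f 34 41 38
f 13 39 27
f 39 18 40
f 27 40 14
f 39 40 27
f 11 23 47
f 23 13 48
f 47 48 20
f 23 48 47
f 15 28 44
f 28 11 43
f 44 43 19
f 28 43 44
f 17 35 36
f 35 15 32
f 36 32 16
f 35 32 36
f 18 41 37
f 41 17 33
f 37 33 10
f 41 33 37



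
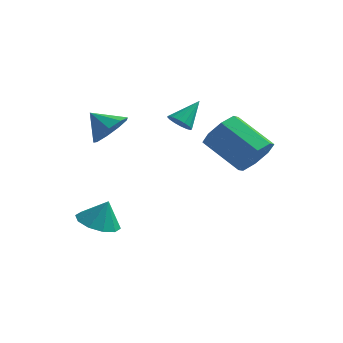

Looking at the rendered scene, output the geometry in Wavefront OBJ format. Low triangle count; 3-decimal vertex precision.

v 3.87 3.644 0.611
v 4.384 4.402 1.124
v 2.604 4.855 2.241
v 2.09 4.096 1.729
v 4.031 4.669 0.453
v 2.251 5.121 1.57
v 3.584 4.336 -0.125
v 1.803 4.788 0.992
v 3.304 3.597 -0.272
v 1.524 4.049 0.846
v 3.356 2.885 0.099
v 1.576 3.338 1.216
v 3.709 2.619 0.77
v 1.929 3.071 1.887
v 4.157 2.952 1.348
v 2.376 3.404 2.465
v 4.436 3.691 1.494
v 2.656 4.143 2.612
v -1.432 0.717 2.513
v -0.872 0.449 3.258
v -2.428 0.843 3.307
v -0.849 1.108 3.183
v -1.099 1.584 2.794
v -1.505 1.655 2.274
v -1.876 1.287 1.866
v -2.04 0.653 1.76
v -1.919 0.049 2.007
v -1.57 -0.242 2.491
v -1.157 -0.084 2.985
v 0.587 3.213 2.233
v 1.152 2.934 2.225
v 1.093 4.207 3.207
v 1.165 3.158 1.989
v 1.024 3.398 1.818
v 0.765 3.587 1.759
v 0.459 3.677 1.826
v 0.187 3.642 2.003
v 0.023 3.492 2.242
v 0.009 3.268 2.478
v 0.151 3.029 2.648
v 0.409 2.839 2.708
v 0.716 2.749 2.64
v 0.987 2.784 2.463
v -1.6 -0.33 -2.384
v -1.058 0.45 -2.698
v -1.2 -0.13 -1.196
v -1.619 0.657 -2.544
v -2.173 0.488 -2.328
v -2.508 0.006 -2.135
v -2.497 -0.604 -2.036
v -2.143 -1.109 -2.071
v -1.581 -1.317 -2.225
v -1.027 -1.147 -2.44
v -0.692 -0.666 -2.634
v -0.704 -0.056 -2.732
f 2 1 5
f 2 5 3
f 3 5 6
f 3 6 4
f 5 1 7
f 5 7 6
f 6 7 8
f 6 8 4
f 7 1 9
f 7 9 8
f 8 9 10
f 8 10 4
f 9 1 11
f 9 11 10
f 10 11 12
f 10 12 4
f 11 1 13
f 11 13 12
f 12 13 14
f 12 14 4
f 13 1 15
f 13 15 14
f 14 15 16
f 14 16 4
f 15 1 17
f 15 17 16
f 16 17 18
f 16 18 4
f 17 1 2
f 17 2 18
f 18 2 3
f 18 3 4
f 20 19 22
f 20 22 21
f 22 19 23
f 22 23 21
f 23 19 24
f 23 24 21
f 24 19 25
f 24 25 21
f 25 19 26
f 25 26 21
f 26 19 27
f 26 27 21
f 27 19 28
f 27 28 21
f 28 19 29
f 28 29 21
f 29 19 20
f 29 20 21
f 31 30 33
f 31 33 32
f 33 30 34
f 33 34 32
f 34 30 35
f 34 35 32
f 35 30 36
f 35 36 32
f 36 30 37
f 36 37 32
f 37 30 38
f 37 38 32
f 38 30 39
f 38 39 32
f 39 30 40
f 39 40 32
f 40 30 41
f 40 41 32
f 41 30 42
f 41 42 32
f 42 30 43
f 42 43 32
f 43 30 31
f 43 31 32
f 45 44 47
f 45 47 46
f 47 44 48
f 47 48 46
f 48 44 49
f 48 49 46
f 49 44 50
f 49 50 46
f 50 44 51
f 50 51 46
f 51 44 52
f 51 52 46
f 52 44 53
f 52 53 46
f 53 44 54
f 53 54 46
f 54 44 55
f 54 55 46
f 55 44 45
f 55 45 46

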